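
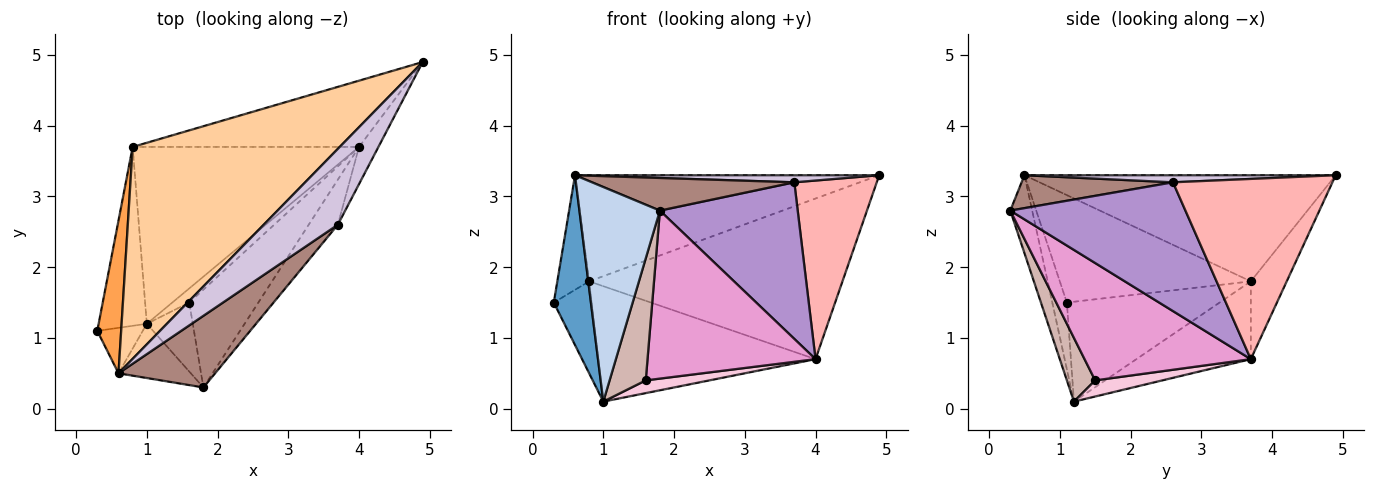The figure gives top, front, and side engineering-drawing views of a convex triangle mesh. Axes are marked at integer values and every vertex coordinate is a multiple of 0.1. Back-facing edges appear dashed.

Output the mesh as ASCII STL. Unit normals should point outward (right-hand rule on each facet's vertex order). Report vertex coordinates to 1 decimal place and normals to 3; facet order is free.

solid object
 facet normal -0.355 -0.903 -0.242
  outer loop
   vertex 0.6 0.5 3.3
   vertex 0.3 1.1 1.5
   vertex 1.0 1.2 0.1
  endloop
 endfacet
 facet normal -0.255 -0.937 -0.237
  outer loop
   vertex 0.6 0.5 3.3
   vertex 1.0 1.2 0.1
   vertex 1.8 0.3 2.8
  endloop
 endfacet
 facet normal -0.964 0.161 0.214
  outer loop
   vertex 0.8 3.7 1.8
   vertex 0.3 1.1 1.5
   vertex 0.6 0.5 3.3
  endloop
 endfacet
 facet normal -0.417 0.407 0.813
  outer loop
   vertex 0.8 3.7 1.8
   vertex 0.6 0.5 3.3
   vertex 4.9 4.9 3.3
  endloop
 endfacet
 facet normal -0.130 0.917 -0.378
  outer loop
   vertex 0.8 3.7 1.8
   vertex 4.9 4.9 3.3
   vertex 4.0 3.7 0.7
  endloop
 endfacet
 facet normal -0.879 0.218 -0.424
  outer loop
   vertex 0.8 3.7 1.8
   vertex 1.0 1.2 0.1
   vertex 0.3 1.1 1.5
  endloop
 endfacet
 facet normal -0.277 0.525 -0.805
  outer loop
   vertex 0.8 3.7 1.8
   vertex 4.0 3.7 0.7
   vertex 1.0 1.2 0.1
  endloop
 endfacet
 facet normal 0.884 -0.457 -0.095
  outer loop
   vertex 3.7 2.6 3.2
   vertex 4.0 3.7 0.7
   vertex 4.9 4.9 3.3
  endloop
 endfacet
 facet normal 0.774 -0.609 -0.175
  outer loop
   vertex 3.7 2.6 3.2
   vertex 1.8 0.3 2.8
   vertex 4.0 3.7 0.7
  endloop
 endfacet
 facet normal 0.095 -0.092 0.991
  outer loop
   vertex 3.7 2.6 3.2
   vertex 4.9 4.9 3.3
   vertex 0.6 0.5 3.3
  endloop
 endfacet
 facet normal 0.296 -0.396 0.869
  outer loop
   vertex 3.7 2.6 3.2
   vertex 0.6 0.5 3.3
   vertex 1.8 0.3 2.8
  endloop
 endfacet
 facet normal 0.563 -0.719 -0.407
  outer loop
   vertex 1.6 1.5 0.4
   vertex 1.8 0.3 2.8
   vertex 1.0 1.2 0.1
  endloop
 endfacet
 facet normal 0.650 -0.657 -0.383
  outer loop
   vertex 1.6 1.5 0.4
   vertex 4.0 3.7 0.7
   vertex 1.8 0.3 2.8
  endloop
 endfacet
 facet normal 0.577 -0.546 -0.607
  outer loop
   vertex 1.6 1.5 0.4
   vertex 1.0 1.2 0.1
   vertex 4.0 3.7 0.7
  endloop
 endfacet
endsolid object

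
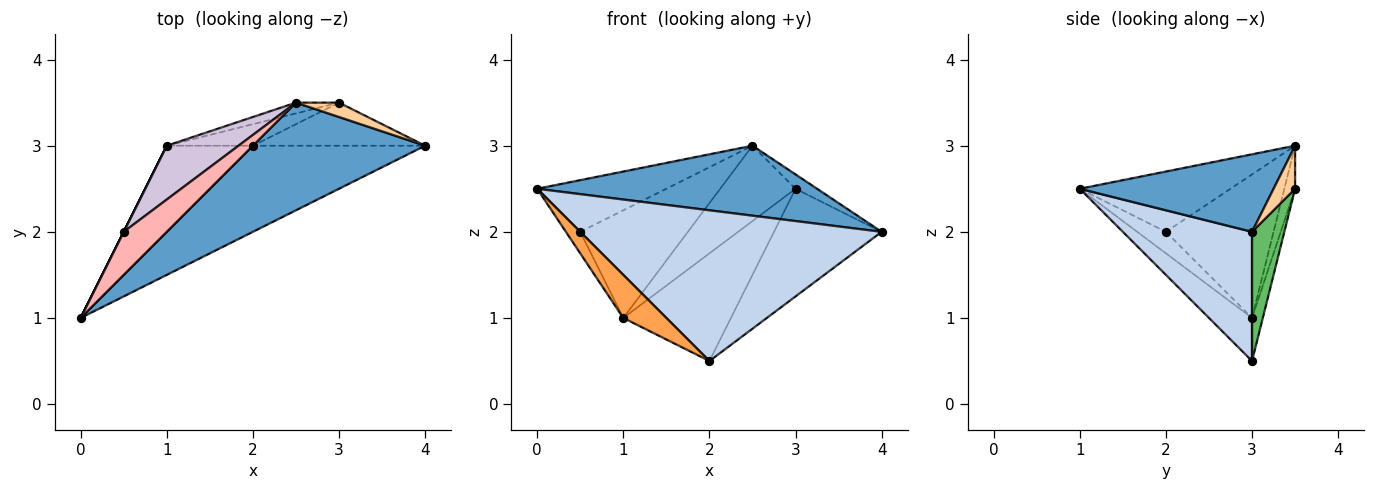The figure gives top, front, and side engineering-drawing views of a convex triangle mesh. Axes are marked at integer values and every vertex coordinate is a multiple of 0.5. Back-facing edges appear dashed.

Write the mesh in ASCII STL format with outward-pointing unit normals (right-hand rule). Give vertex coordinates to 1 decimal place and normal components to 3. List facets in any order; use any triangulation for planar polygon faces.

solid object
 facet normal 0.353 -0.510 0.784
  outer loop
   vertex 2.5 3.5 3.0
   vertex 0.0 1.0 2.5
   vertex 4.0 3.0 2.0
  endloop
 endfacet
 facet normal 0.349 -0.814 -0.465
  outer loop
   vertex 2.0 3.0 0.5
   vertex 4.0 3.0 2.0
   vertex 0.0 1.0 2.5
  endloop
 endfacet
 facet normal -0.408 -0.408 -0.816
  outer loop
   vertex 1.0 3.0 1.0
   vertex 2.0 3.0 0.5
   vertex 0.0 1.0 2.5
  endloop
 endfacet
 facet normal 0.577 0.577 0.577
  outer loop
   vertex 3.0 3.5 2.5
   vertex 2.5 3.5 3.0
   vertex 4.0 3.0 2.0
  endloop
 endfacet
 facet normal 0.268 0.894 -0.358
  outer loop
   vertex 3.0 3.5 2.5
   vertex 4.0 3.0 2.0
   vertex 2.0 3.0 0.5
  endloop
 endfacet
 facet normal -0.140 0.980 -0.140
  outer loop
   vertex 3.0 3.5 2.5
   vertex 1.0 3.0 1.0
   vertex 2.5 3.5 3.0
  endloop
 endfacet
 facet normal -0.098 0.976 -0.195
  outer loop
   vertex 3.0 3.5 2.5
   vertex 2.0 3.0 0.5
   vertex 1.0 3.0 1.0
  endloop
 endfacet
 facet normal -0.667 0.572 0.477
  outer loop
   vertex 0.5 2.0 2.0
   vertex 0.0 1.0 2.5
   vertex 2.5 3.5 3.0
  endloop
 endfacet
 facet normal -0.894 0.447 0.000
  outer loop
   vertex 0.5 2.0 2.0
   vertex 1.0 3.0 1.0
   vertex 0.0 1.0 2.5
  endloop
 endfacet
 facet normal -0.667 0.667 0.333
  outer loop
   vertex 0.5 2.0 2.0
   vertex 2.5 3.5 3.0
   vertex 1.0 3.0 1.0
  endloop
 endfacet
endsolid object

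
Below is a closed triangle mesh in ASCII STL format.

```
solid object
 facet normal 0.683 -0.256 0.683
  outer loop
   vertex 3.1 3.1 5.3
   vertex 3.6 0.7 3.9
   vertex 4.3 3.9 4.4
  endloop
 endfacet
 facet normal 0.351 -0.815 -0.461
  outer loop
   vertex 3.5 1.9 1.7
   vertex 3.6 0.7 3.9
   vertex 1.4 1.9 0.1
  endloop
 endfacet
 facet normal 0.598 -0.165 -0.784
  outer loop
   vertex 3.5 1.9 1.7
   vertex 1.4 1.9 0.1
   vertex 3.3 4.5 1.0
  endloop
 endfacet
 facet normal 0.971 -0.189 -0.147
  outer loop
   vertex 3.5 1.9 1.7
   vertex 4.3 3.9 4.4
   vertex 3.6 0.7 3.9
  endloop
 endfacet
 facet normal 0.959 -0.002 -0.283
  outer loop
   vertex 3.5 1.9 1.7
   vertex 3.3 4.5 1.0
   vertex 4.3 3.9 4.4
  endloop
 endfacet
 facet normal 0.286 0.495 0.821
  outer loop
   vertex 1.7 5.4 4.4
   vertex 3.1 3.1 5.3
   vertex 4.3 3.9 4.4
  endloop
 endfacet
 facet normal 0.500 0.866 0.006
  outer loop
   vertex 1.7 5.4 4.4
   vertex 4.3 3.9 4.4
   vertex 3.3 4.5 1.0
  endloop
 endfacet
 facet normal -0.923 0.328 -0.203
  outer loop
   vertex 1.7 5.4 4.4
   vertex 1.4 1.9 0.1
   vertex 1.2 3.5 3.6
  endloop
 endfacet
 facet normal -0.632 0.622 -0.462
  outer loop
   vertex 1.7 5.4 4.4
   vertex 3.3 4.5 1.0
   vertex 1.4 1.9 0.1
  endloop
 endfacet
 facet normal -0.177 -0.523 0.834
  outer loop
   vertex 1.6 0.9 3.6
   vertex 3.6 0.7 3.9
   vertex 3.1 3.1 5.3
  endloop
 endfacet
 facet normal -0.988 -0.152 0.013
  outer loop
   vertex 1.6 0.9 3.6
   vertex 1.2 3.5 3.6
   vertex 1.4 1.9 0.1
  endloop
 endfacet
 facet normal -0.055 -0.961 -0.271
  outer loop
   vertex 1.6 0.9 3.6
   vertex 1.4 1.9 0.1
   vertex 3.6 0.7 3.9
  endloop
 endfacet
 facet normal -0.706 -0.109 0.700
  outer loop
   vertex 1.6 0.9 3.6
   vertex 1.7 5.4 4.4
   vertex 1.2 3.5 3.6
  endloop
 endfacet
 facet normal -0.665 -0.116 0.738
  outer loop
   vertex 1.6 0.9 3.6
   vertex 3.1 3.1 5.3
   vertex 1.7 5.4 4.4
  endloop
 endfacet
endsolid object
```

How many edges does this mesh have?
21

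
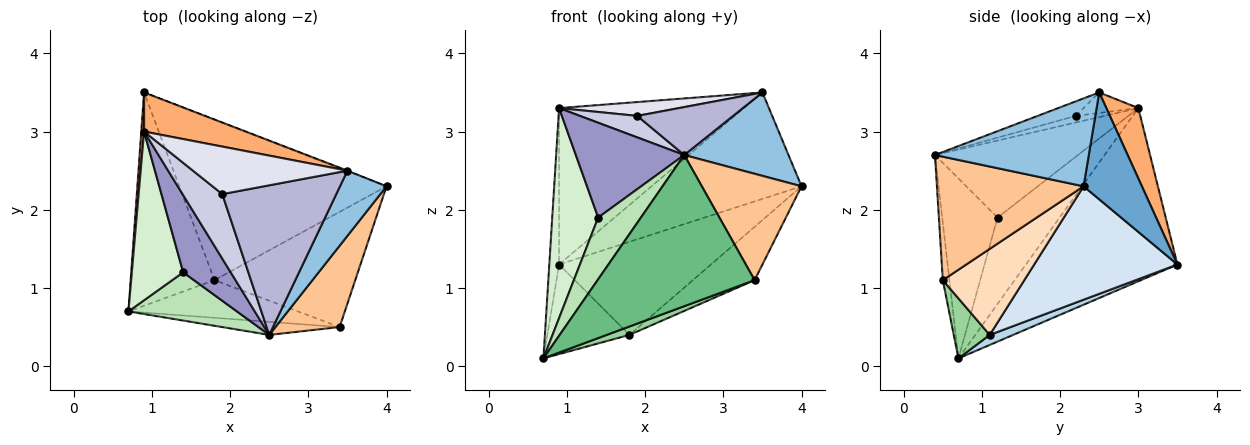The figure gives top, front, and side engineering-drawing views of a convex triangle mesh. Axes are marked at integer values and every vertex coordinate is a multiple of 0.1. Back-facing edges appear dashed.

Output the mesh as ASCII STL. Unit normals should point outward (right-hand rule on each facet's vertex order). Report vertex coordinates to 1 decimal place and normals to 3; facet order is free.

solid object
 facet normal 0.362 0.932 -0.004
  outer loop
   vertex 3.5 2.5 3.5
   vertex 4.0 2.3 2.3
   vertex 0.9 3.5 1.3
  endloop
 endfacet
 facet normal 0.758 -0.514 0.402
  outer loop
   vertex 3.5 2.5 3.5
   vertex 2.5 0.4 2.7
   vertex 4.0 2.3 2.3
  endloop
 endfacet
 facet normal 0.110 0.385 -0.916
  outer loop
   vertex 1.8 1.1 0.4
   vertex 0.7 0.7 0.1
   vertex 0.9 3.5 1.3
  endloop
 endfacet
 facet normal 0.428 0.454 -0.782
  outer loop
   vertex 1.8 1.1 0.4
   vertex 0.9 3.5 1.3
   vertex 4.0 2.3 2.3
  endloop
 endfacet
 facet normal -0.998 0.064 0.016
  outer loop
   vertex 0.9 3.0 3.3
   vertex 0.9 3.5 1.3
   vertex 0.7 0.7 0.1
  endloop
 endfacet
 facet normal 0.166 0.957 0.239
  outer loop
   vertex 0.9 3.0 3.3
   vertex 3.5 2.5 3.5
   vertex 0.9 3.5 1.3
  endloop
 endfacet
 facet normal 0.760 -0.517 0.395
  outer loop
   vertex 3.4 0.5 1.1
   vertex 4.0 2.3 2.3
   vertex 2.5 0.4 2.7
  endloop
 endfacet
 facet normal 0.485 0.367 -0.794
  outer loop
   vertex 3.4 0.5 1.1
   vertex 1.8 1.1 0.4
   vertex 4.0 2.3 2.3
  endloop
 endfacet
 facet normal -0.042 -0.995 -0.086
  outer loop
   vertex 3.4 0.5 1.1
   vertex 2.5 0.4 2.7
   vertex 0.7 0.7 0.1
  endloop
 endfacet
 facet normal 0.326 -0.206 -0.923
  outer loop
   vertex 3.4 0.5 1.1
   vertex 0.7 0.7 0.1
   vertex 1.8 1.1 0.4
  endloop
 endfacet
 facet normal -0.714 -0.551 0.431
  outer loop
   vertex 1.4 1.2 1.9
   vertex 0.7 0.7 0.1
   vertex 2.5 0.4 2.7
  endloop
 endfacet
 facet normal -0.725 -0.537 0.431
  outer loop
   vertex 1.4 1.2 1.9
   vertex 0.9 3.0 3.3
   vertex 0.7 0.7 0.1
  endloop
 endfacet
 facet normal -0.715 -0.542 0.441
  outer loop
   vertex 1.4 1.2 1.9
   vertex 2.5 0.4 2.7
   vertex 0.9 3.0 3.3
  endloop
 endfacet
 facet normal -0.120 -0.303 0.945
  outer loop
   vertex 1.9 2.2 3.2
   vertex 2.5 0.4 2.7
   vertex 3.5 2.5 3.5
  endloop
 endfacet
 facet normal -0.156 -0.312 0.937
  outer loop
   vertex 1.9 2.2 3.2
   vertex 0.9 3.0 3.3
   vertex 2.5 0.4 2.7
  endloop
 endfacet
 facet normal -0.127 -0.277 0.952
  outer loop
   vertex 1.9 2.2 3.2
   vertex 3.5 2.5 3.5
   vertex 0.9 3.0 3.3
  endloop
 endfacet
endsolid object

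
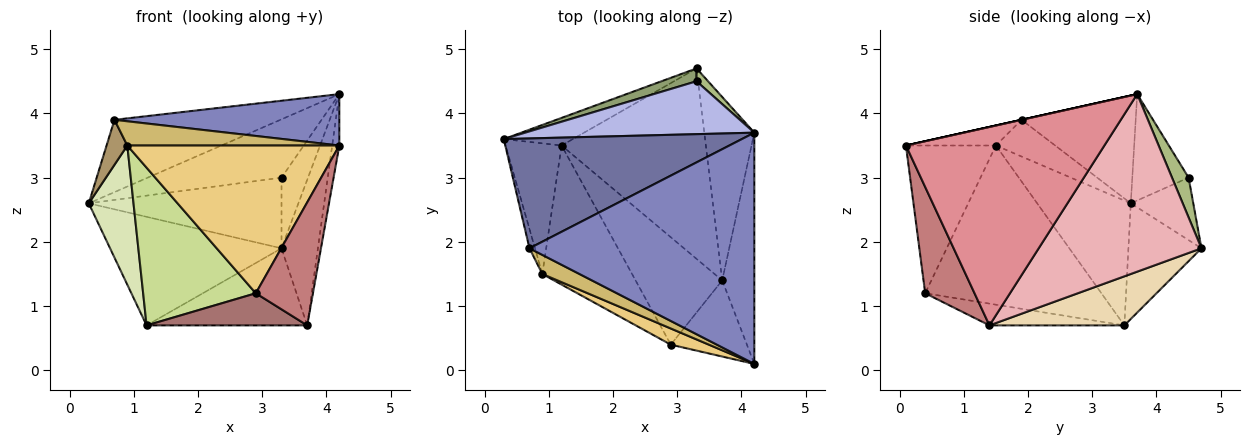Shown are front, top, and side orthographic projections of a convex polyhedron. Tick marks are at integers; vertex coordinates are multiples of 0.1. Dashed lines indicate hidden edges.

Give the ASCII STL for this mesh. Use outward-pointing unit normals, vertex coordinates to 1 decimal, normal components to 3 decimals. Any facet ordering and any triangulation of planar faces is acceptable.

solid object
 facet normal -0.354 0.514 0.781
  outer loop
   vertex 0.7 1.9 3.9
   vertex 4.2 3.7 4.3
   vertex 0.3 3.6 2.6
  endloop
 endfacet
 facet normal 0.000 -0.217 0.976
  outer loop
   vertex 0.7 1.9 3.9
   vertex 4.2 0.1 3.5
   vertex 4.2 3.7 4.3
  endloop
 endfacet
 facet normal -0.382 0.896 -0.228
  outer loop
   vertex 3.3 4.7 1.9
   vertex 1.2 3.5 0.7
   vertex 0.3 3.6 2.6
  endloop
 endfacet
 facet normal -0.298 0.707 0.641
  outer loop
   vertex 3.3 4.5 3.0
   vertex 0.3 3.6 2.6
   vertex 4.2 3.7 4.3
  endloop
 endfacet
 facet normal -0.304 0.937 0.170
  outer loop
   vertex 3.3 4.5 3.0
   vertex 3.3 4.7 1.9
   vertex 0.3 3.6 2.6
  endloop
 endfacet
 facet normal 0.525 0.838 0.152
  outer loop
   vertex 3.3 4.5 3.0
   vertex 4.2 3.7 4.3
   vertex 3.3 4.7 1.9
  endloop
 endfacet
 facet normal -0.761 -0.487 -0.429
  outer loop
   vertex 0.9 1.5 3.5
   vertex 1.2 3.5 0.7
   vertex 2.9 0.4 1.2
  endloop
 endfacet
 facet normal -0.836 -0.400 -0.375
  outer loop
   vertex 0.9 1.5 3.5
   vertex 0.3 3.6 2.6
   vertex 1.2 3.5 0.7
  endloop
 endfacet
 facet normal -0.935 -0.327 -0.140
  outer loop
   vertex 0.9 1.5 3.5
   vertex 0.7 1.9 3.9
   vertex 0.3 3.6 2.6
  endloop
 endfacet
 facet normal -0.316 -0.745 0.587
  outer loop
   vertex 0.9 1.5 3.5
   vertex 4.2 0.1 3.5
   vertex 0.7 1.9 3.9
  endloop
 endfacet
 facet normal -0.389 -0.916 0.100
  outer loop
   vertex 0.9 1.5 3.5
   vertex 2.9 0.4 1.2
   vertex 4.2 0.1 3.5
  endloop
 endfacet
 facet normal 0.301 0.358 -0.884
  outer loop
   vertex 3.7 1.4 0.7
   vertex 1.2 3.5 0.7
   vertex 3.3 4.7 1.9
  endloop
 endfacet
 facet normal -0.234 -0.279 -0.931
  outer loop
   vertex 3.7 1.4 0.7
   vertex 2.9 0.4 1.2
   vertex 1.2 3.5 0.7
  endloop
 endfacet
 facet normal 0.592 -0.686 -0.424
  outer loop
   vertex 3.7 1.4 0.7
   vertex 4.2 0.1 3.5
   vertex 2.9 0.4 1.2
  endloop
 endfacet
 facet normal 0.987 0.035 -0.160
  outer loop
   vertex 3.7 1.4 0.7
   vertex 4.2 3.7 4.3
   vertex 4.2 0.1 3.5
  endloop
 endfacet
 facet normal 0.941 0.210 -0.265
  outer loop
   vertex 3.7 1.4 0.7
   vertex 3.3 4.7 1.9
   vertex 4.2 3.7 4.3
  endloop
 endfacet
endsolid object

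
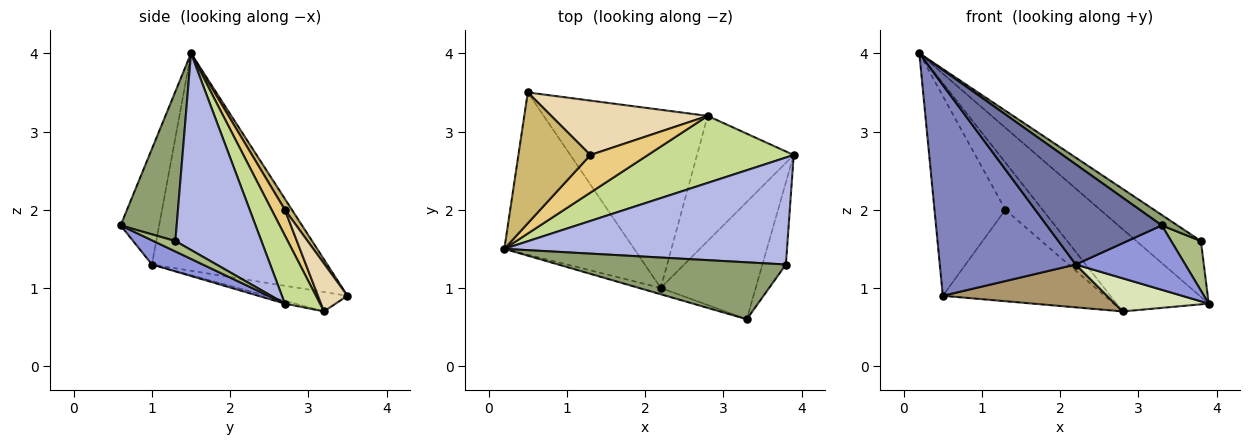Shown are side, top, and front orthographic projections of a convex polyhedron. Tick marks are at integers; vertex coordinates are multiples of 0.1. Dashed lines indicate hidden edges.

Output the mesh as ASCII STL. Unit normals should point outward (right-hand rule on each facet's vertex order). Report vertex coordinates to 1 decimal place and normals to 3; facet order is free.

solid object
 facet normal -0.317 -0.947 -0.060
  outer loop
   vertex 2.2 1.0 1.3
   vertex 3.3 0.6 1.8
   vertex 0.2 1.5 4.0
  endloop
 endfacet
 facet normal -0.715 -0.554 -0.427
  outer loop
   vertex 2.2 1.0 1.3
   vertex 0.2 1.5 4.0
   vertex 0.5 3.5 0.9
  endloop
 endfacet
 facet normal 0.218 -0.470 -0.855
  outer loop
   vertex 2.2 1.0 1.3
   vertex 3.9 2.7 0.8
   vertex 3.3 0.6 1.8
  endloop
 endfacet
 facet normal 0.525 0.394 0.755
  outer loop
   vertex 3.8 1.3 1.6
   vertex 3.9 2.7 0.8
   vertex 0.2 1.5 4.0
  endloop
 endfacet
 facet normal 0.542 -0.151 0.826
  outer loop
   vertex 3.8 1.3 1.6
   vertex 0.2 1.5 4.0
   vertex 3.3 0.6 1.8
  endloop
 endfacet
 facet normal 0.356 -0.483 -0.800
  outer loop
   vertex 3.8 1.3 1.6
   vertex 3.3 0.6 1.8
   vertex 3.9 2.7 0.8
  endloop
 endfacet
 facet normal 0.283 0.744 0.606
  outer loop
   vertex 2.8 3.2 0.7
   vertex 0.2 1.5 4.0
   vertex 3.9 2.7 0.8
  endloop
 endfacet
 facet normal -0.028 -0.256 -0.966
  outer loop
   vertex 2.8 3.2 0.7
   vertex 3.9 2.7 0.8
   vertex 2.2 1.0 1.3
  endloop
 endfacet
 facet normal -0.114 -0.232 -0.966
  outer loop
   vertex 2.8 3.2 0.7
   vertex 2.2 1.0 1.3
   vertex 0.5 3.5 0.9
  endloop
 endfacet
 facet normal 0.083 0.834 0.546
  outer loop
   vertex 1.3 2.7 2.0
   vertex 0.5 3.5 0.9
   vertex 0.2 1.5 4.0
  endloop
 endfacet
 facet normal 0.269 0.754 0.600
  outer loop
   vertex 1.3 2.7 2.0
   vertex 0.2 1.5 4.0
   vertex 2.8 3.2 0.7
  endloop
 endfacet
 facet normal 0.155 0.849 0.505
  outer loop
   vertex 1.3 2.7 2.0
   vertex 2.8 3.2 0.7
   vertex 0.5 3.5 0.9
  endloop
 endfacet
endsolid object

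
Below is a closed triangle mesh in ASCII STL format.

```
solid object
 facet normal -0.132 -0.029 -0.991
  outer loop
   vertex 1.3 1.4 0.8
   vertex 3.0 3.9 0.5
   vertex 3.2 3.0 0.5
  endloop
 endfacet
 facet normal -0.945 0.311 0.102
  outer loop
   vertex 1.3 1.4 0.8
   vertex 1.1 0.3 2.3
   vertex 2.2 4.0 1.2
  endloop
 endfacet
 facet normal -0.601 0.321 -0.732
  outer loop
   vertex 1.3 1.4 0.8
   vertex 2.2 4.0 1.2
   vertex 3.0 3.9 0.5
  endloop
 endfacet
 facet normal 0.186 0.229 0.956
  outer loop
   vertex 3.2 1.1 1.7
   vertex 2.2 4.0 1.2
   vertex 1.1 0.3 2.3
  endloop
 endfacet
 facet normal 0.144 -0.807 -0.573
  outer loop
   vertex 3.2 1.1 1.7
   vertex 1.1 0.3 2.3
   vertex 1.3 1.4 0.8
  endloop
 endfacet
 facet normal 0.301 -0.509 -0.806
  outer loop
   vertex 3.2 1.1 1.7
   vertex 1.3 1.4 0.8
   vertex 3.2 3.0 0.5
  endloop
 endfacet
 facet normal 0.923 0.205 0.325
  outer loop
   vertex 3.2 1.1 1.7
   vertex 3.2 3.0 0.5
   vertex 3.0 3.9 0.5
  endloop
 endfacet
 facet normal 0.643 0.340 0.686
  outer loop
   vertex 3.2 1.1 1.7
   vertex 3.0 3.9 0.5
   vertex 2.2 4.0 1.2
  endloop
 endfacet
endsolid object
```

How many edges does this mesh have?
12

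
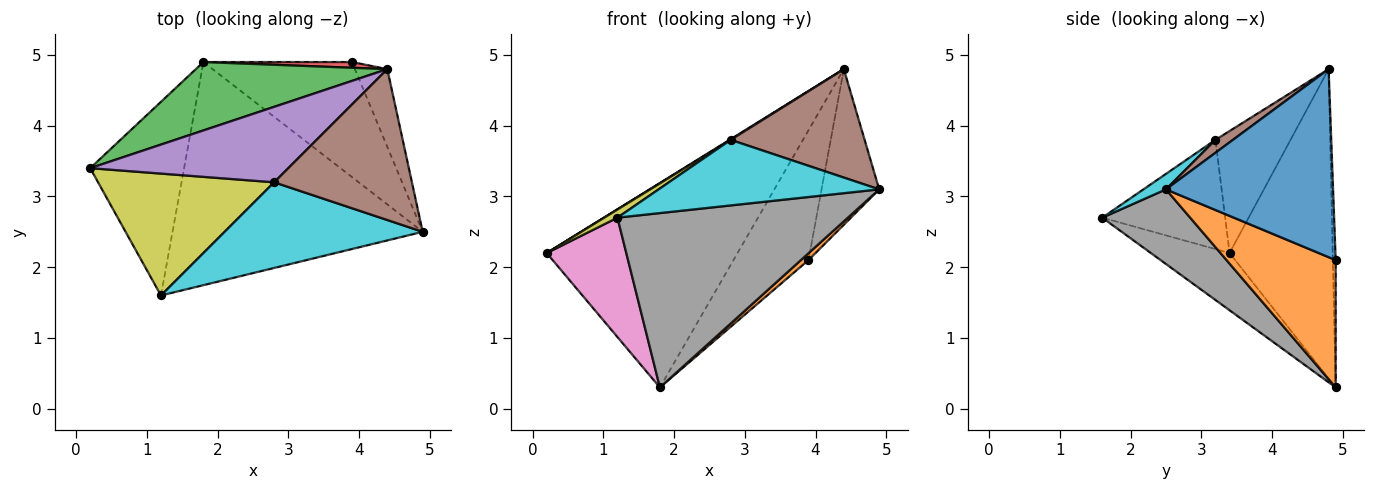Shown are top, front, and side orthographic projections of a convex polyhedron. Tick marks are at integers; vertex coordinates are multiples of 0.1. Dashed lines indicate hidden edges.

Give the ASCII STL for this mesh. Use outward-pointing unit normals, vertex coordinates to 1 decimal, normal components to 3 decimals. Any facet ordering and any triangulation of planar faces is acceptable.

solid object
 facet normal 0.933 0.322 -0.161
  outer loop
   vertex 4.4 4.8 4.8
   vertex 4.9 2.5 3.1
   vertex 3.9 4.9 2.1
  endloop
 endfacet
 facet normal 0.650 -0.045 -0.758
  outer loop
   vertex 1.8 4.9 0.3
   vertex 3.9 4.9 2.1
   vertex 4.9 2.5 3.1
  endloop
 endfacet
 facet normal -0.456 0.844 0.282
  outer loop
   vertex 1.8 4.9 0.3
   vertex 0.2 3.4 2.2
   vertex 4.4 4.8 4.8
  endloop
 endfacet
 facet normal -0.038 0.998 0.044
  outer loop
   vertex 1.8 4.9 0.3
   vertex 4.4 4.8 4.8
   vertex 3.9 4.9 2.1
  endloop
 endfacet
 facet normal -0.525 -0.008 0.851
  outer loop
   vertex 2.8 3.2 3.8
   vertex 4.4 4.8 4.8
   vertex 0.2 3.4 2.2
  endloop
 endfacet
 facet normal 0.076 -0.582 0.810
  outer loop
   vertex 2.8 3.2 3.8
   vertex 4.9 2.5 3.1
   vertex 4.4 4.8 4.8
  endloop
 endfacet
 facet normal -0.461 -0.466 -0.756
  outer loop
   vertex 1.2 1.6 2.7
   vertex 0.2 3.4 2.2
   vertex 1.8 4.9 0.3
  endloop
 endfacet
 facet normal 0.229 -0.599 -0.767
  outer loop
   vertex 1.2 1.6 2.7
   vertex 1.8 4.9 0.3
   vertex 4.9 2.5 3.1
  endloop
 endfacet
 facet normal -0.526 -0.057 0.848
  outer loop
   vertex 1.2 1.6 2.7
   vertex 2.8 3.2 3.8
   vertex 0.2 3.4 2.2
  endloop
 endfacet
 facet normal 0.062 -0.607 0.792
  outer loop
   vertex 1.2 1.6 2.7
   vertex 4.9 2.5 3.1
   vertex 2.8 3.2 3.8
  endloop
 endfacet
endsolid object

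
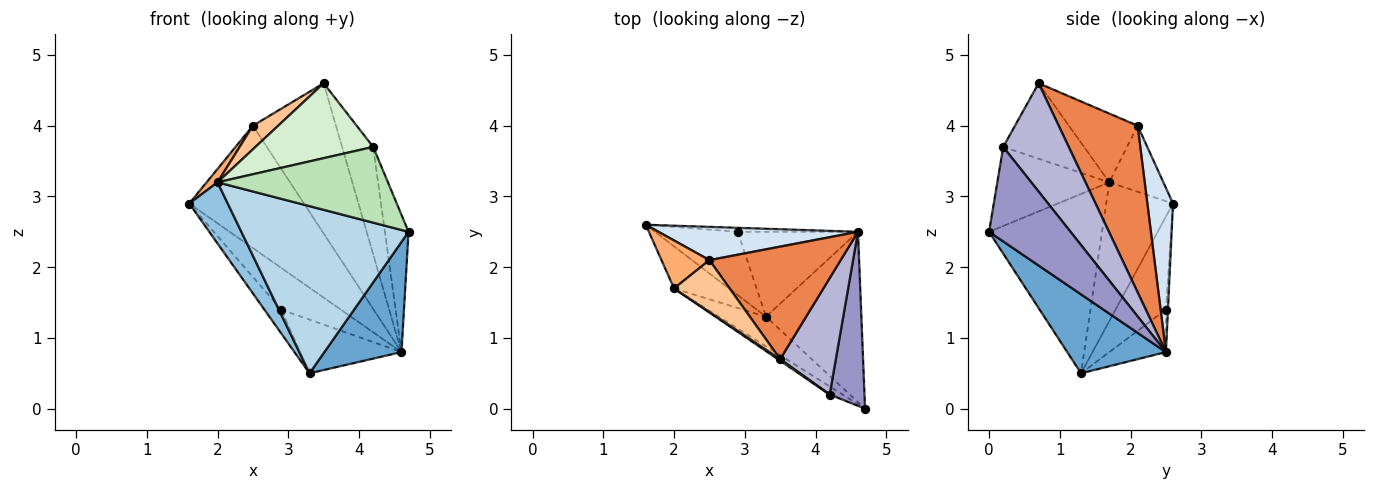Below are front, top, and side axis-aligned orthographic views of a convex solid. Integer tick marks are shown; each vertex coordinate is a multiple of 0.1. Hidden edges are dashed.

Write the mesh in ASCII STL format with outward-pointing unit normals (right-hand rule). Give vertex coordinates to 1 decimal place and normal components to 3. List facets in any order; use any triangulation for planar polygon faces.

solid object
 facet normal 0.571 -0.446 -0.689
  outer loop
   vertex 4.6 2.5 0.8
   vertex 4.7 0.0 2.5
   vertex 3.3 1.3 0.5
  endloop
 endfacet
 facet normal -0.819 -0.472 -0.325
  outer loop
   vertex 2.0 1.7 3.2
   vertex 1.6 2.6 2.9
   vertex 3.3 1.3 0.5
  endloop
 endfacet
 facet normal -0.554 -0.820 -0.145
  outer loop
   vertex 2.0 1.7 3.2
   vertex 3.3 1.3 0.5
   vertex 4.7 0.0 2.5
  endloop
 endfacet
 facet normal 0.211 0.943 0.256
  outer loop
   vertex 2.5 2.1 4.0
   vertex 4.6 2.5 0.8
   vertex 1.6 2.6 2.9
  endloop
 endfacet
 facet normal 0.606 0.637 0.477
  outer loop
   vertex 2.5 2.1 4.0
   vertex 3.5 0.7 4.6
   vertex 4.6 2.5 0.8
  endloop
 endfacet
 facet normal -0.799 -0.162 0.580
  outer loop
   vertex 2.5 2.1 4.0
   vertex 1.6 2.6 2.9
   vertex 2.0 1.7 3.2
  endloop
 endfacet
 facet normal -0.748 -0.275 0.605
  outer loop
   vertex 2.5 2.1 4.0
   vertex 2.0 1.7 3.2
   vertex 3.5 0.7 4.6
  endloop
 endfacet
 facet normal -0.725 0.242 -0.645
  outer loop
   vertex 2.9 2.5 1.4
   vertex 3.3 1.3 0.5
   vertex 1.6 2.6 2.9
  endloop
 endfacet
 facet normal -0.034 0.995 -0.096
  outer loop
   vertex 2.9 2.5 1.4
   vertex 1.6 2.6 2.9
   vertex 4.6 2.5 0.8
  endloop
 endfacet
 facet normal -0.286 0.512 -0.810
  outer loop
   vertex 2.9 2.5 1.4
   vertex 4.6 2.5 0.8
   vertex 3.3 1.3 0.5
  endloop
 endfacet
 facet normal -0.547 -0.832 -0.089
  outer loop
   vertex 4.2 0.2 3.7
   vertex 2.0 1.7 3.2
   vertex 4.7 0.0 2.5
  endloop
 endfacet
 facet normal -0.566 -0.824 0.018
  outer loop
   vertex 4.2 0.2 3.7
   vertex 3.5 0.7 4.6
   vertex 2.0 1.7 3.2
  endloop
 endfacet
 facet normal 0.905 0.263 0.333
  outer loop
   vertex 4.2 0.2 3.7
   vertex 4.7 0.0 2.5
   vertex 4.6 2.5 0.8
  endloop
 endfacet
 facet normal 0.819 0.389 0.421
  outer loop
   vertex 4.2 0.2 3.7
   vertex 4.6 2.5 0.8
   vertex 3.5 0.7 4.6
  endloop
 endfacet
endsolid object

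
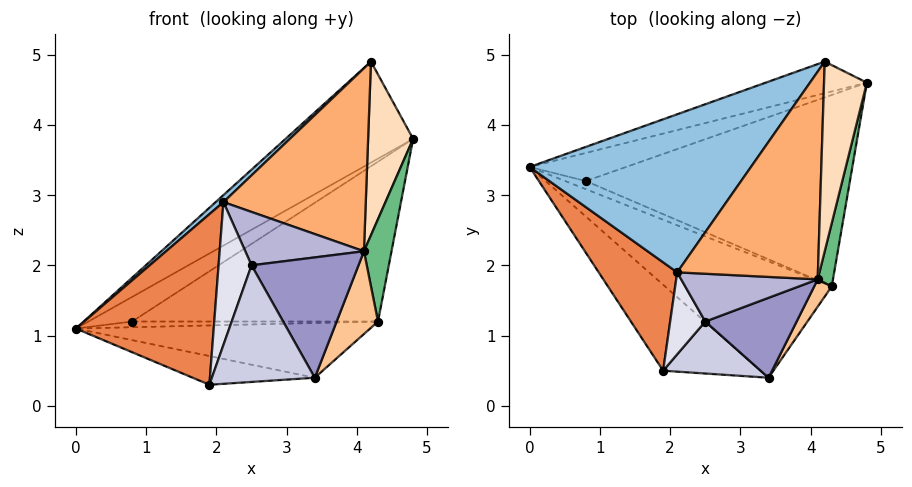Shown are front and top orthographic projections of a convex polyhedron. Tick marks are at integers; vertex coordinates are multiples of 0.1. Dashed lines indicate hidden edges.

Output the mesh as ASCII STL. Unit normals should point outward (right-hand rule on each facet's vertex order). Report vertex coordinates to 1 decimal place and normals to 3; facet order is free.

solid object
 facet normal -0.070 0.952 -0.298
  outer loop
   vertex 4.2 4.9 4.9
   vertex 4.8 4.6 3.8
   vertex 0.0 3.4 1.1
  endloop
 endfacet
 facet normal -0.664 -0.033 0.747
  outer loop
   vertex 2.1 1.9 2.9
   vertex 4.2 4.9 4.9
   vertex 0.0 3.4 1.1
  endloop
 endfacet
 facet normal 0.186 0.418 -0.889
  outer loop
   vertex 4.3 1.7 1.2
   vertex 3.4 0.4 0.4
   vertex 0.0 3.4 1.1
  endloop
 endfacet
 facet normal 0.084 0.316 -0.945
  outer loop
   vertex 1.9 0.5 0.3
   vertex 0.0 3.4 1.1
   vertex 3.4 0.4 0.4
  endloop
 endfacet
 facet normal -0.728 -0.578 0.368
  outer loop
   vertex 1.9 0.5 0.3
   vertex 2.1 1.9 2.9
   vertex 0.0 3.4 1.1
  endloop
 endfacet
 facet normal 0.224 -0.644 0.731
  outer loop
   vertex 4.1 1.8 2.2
   vertex 4.2 4.9 4.9
   vertex 2.1 1.9 2.9
  endloop
 endfacet
 facet normal 0.738 -0.641 0.212
  outer loop
   vertex 4.1 1.8 2.2
   vertex 3.4 0.4 0.4
   vertex 4.3 1.7 1.2
  endloop
 endfacet
 facet normal 0.712 -0.474 0.518
  outer loop
   vertex 4.1 1.8 2.2
   vertex 4.8 4.6 3.8
   vertex 4.2 4.9 4.9
  endloop
 endfacet
 facet normal 0.911 -0.352 0.217
  outer loop
   vertex 4.1 1.8 2.2
   vertex 4.3 1.7 1.2
   vertex 4.8 4.6 3.8
  endloop
 endfacet
 facet normal 0.250 0.638 -0.729
  outer loop
   vertex 0.8 3.2 1.2
   vertex 0.0 3.4 1.1
   vertex 4.8 4.6 3.8
  endloop
 endfacet
 facet normal 0.239 0.557 -0.796
  outer loop
   vertex 0.8 3.2 1.2
   vertex 4.3 1.7 1.2
   vertex 0.0 3.4 1.1
  endloop
 endfacet
 facet normal 0.265 0.618 -0.740
  outer loop
   vertex 0.8 3.2 1.2
   vertex 4.8 4.6 3.8
   vertex 4.3 1.7 1.2
  endloop
 endfacet
 facet normal 0.236 -0.809 0.538
  outer loop
   vertex 2.5 1.2 2.0
   vertex 3.4 0.4 0.4
   vertex 4.1 1.8 2.2
  endloop
 endfacet
 facet normal 0.192 -0.731 0.654
  outer loop
   vertex 2.5 1.2 2.0
   vertex 4.1 1.8 2.2
   vertex 2.1 1.9 2.9
  endloop
 endfacet
 facet normal -0.088 -0.910 0.406
  outer loop
   vertex 2.5 1.2 2.0
   vertex 1.9 0.5 0.3
   vertex 3.4 0.4 0.4
  endloop
 endfacet
 facet normal -0.370 -0.806 0.462
  outer loop
   vertex 2.5 1.2 2.0
   vertex 2.1 1.9 2.9
   vertex 1.9 0.5 0.3
  endloop
 endfacet
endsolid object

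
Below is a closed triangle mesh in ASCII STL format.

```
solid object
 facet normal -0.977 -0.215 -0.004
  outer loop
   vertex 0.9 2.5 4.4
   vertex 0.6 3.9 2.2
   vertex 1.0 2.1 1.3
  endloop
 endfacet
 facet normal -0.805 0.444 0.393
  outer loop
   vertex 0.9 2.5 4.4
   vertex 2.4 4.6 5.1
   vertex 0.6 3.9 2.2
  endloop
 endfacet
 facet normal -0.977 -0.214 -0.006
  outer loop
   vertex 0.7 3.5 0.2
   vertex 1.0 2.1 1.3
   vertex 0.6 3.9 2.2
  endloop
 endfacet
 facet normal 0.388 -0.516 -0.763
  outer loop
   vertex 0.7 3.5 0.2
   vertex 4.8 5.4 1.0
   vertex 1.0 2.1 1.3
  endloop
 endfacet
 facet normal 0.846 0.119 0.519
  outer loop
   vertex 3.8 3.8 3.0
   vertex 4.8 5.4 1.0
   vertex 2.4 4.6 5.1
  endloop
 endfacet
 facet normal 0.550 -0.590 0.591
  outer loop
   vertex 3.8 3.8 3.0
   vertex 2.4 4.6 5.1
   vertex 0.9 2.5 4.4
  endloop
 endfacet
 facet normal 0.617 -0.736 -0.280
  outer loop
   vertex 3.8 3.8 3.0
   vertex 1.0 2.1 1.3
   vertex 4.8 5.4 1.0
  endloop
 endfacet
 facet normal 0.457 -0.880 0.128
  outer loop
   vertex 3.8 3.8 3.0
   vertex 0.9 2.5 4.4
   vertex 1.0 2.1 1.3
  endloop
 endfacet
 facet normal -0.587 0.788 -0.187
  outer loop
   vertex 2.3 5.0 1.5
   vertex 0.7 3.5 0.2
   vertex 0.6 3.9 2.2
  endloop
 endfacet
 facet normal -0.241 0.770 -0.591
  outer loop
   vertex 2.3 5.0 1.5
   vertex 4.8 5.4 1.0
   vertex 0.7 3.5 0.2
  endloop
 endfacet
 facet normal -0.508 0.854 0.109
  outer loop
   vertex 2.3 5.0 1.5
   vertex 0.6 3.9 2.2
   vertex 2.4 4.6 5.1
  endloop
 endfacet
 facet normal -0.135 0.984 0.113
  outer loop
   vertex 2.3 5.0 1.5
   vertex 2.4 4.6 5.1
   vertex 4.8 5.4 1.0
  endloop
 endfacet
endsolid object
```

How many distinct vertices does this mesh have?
8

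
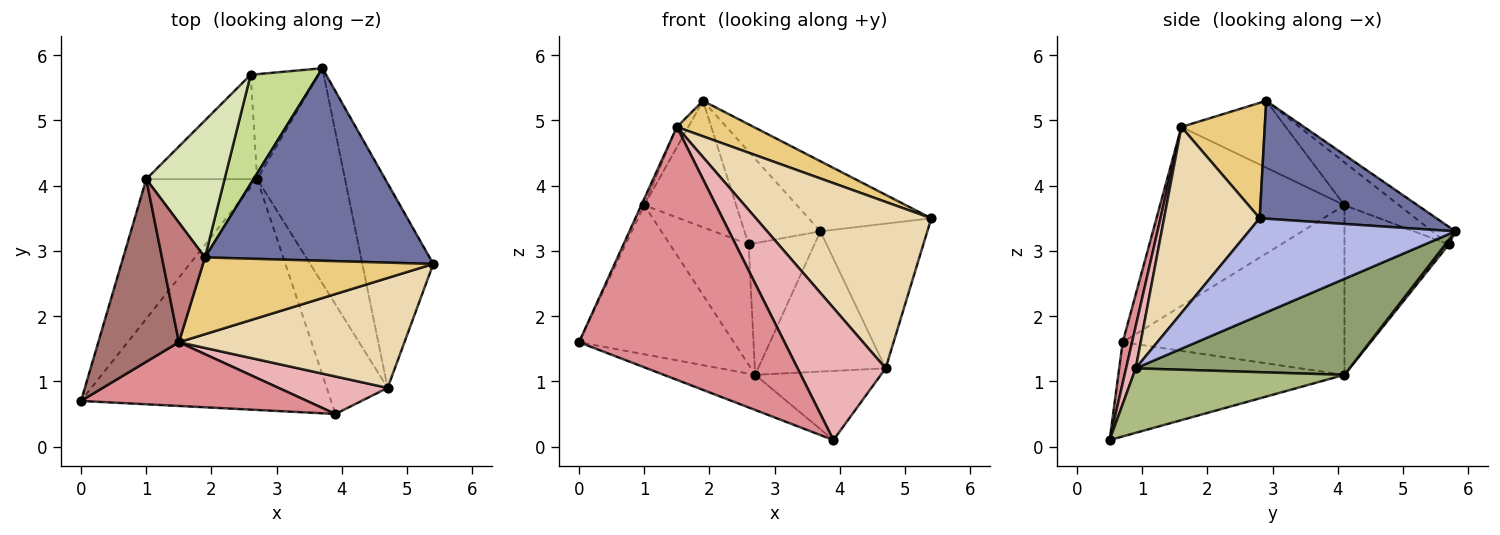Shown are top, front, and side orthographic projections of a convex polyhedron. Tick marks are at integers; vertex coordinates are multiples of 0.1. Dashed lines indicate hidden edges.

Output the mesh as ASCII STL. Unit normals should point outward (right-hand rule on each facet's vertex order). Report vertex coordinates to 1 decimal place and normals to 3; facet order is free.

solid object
 facet normal 0.442 0.307 0.843
  outer loop
   vertex 1.9 2.9 5.3
   vertex 5.4 2.8 3.5
   vertex 3.7 5.8 3.3
  endloop
 endfacet
 facet normal -0.349 0.141 -0.926
  outer loop
   vertex 2.7 4.1 1.1
   vertex 3.9 0.5 0.1
   vertex 0.0 0.7 1.6
  endloop
 endfacet
 facet normal -0.723 0.504 -0.473
  outer loop
   vertex 2.7 4.1 1.1
   vertex 0.0 0.7 1.6
   vertex 1.0 4.1 3.7
  endloop
 endfacet
 facet normal 0.744 0.386 -0.545
  outer loop
   vertex 4.7 0.9 1.2
   vertex 3.7 5.8 3.3
   vertex 5.4 2.8 3.5
  endloop
 endfacet
 facet normal 0.675 0.403 -0.618
  outer loop
   vertex 4.7 0.9 1.2
   vertex 2.7 4.1 1.1
   vertex 3.7 5.8 3.3
  endloop
 endfacet
 facet normal 0.667 0.397 -0.630
  outer loop
   vertex 4.7 0.9 1.2
   vertex 3.9 0.5 0.1
   vertex 2.7 4.1 1.1
  endloop
 endfacet
 facet normal -0.194 0.636 0.747
  outer loop
   vertex 2.6 5.7 3.1
   vertex 1.9 2.9 5.3
   vertex 3.7 5.8 3.3
  endloop
 endfacet
 facet normal -0.373 0.629 0.682
  outer loop
   vertex 2.6 5.7 3.1
   vertex 1.0 4.1 3.7
   vertex 1.9 2.9 5.3
  endloop
 endfacet
 facet normal 0.042 0.781 -0.623
  outer loop
   vertex 2.6 5.7 3.1
   vertex 3.7 5.8 3.3
   vertex 2.7 4.1 1.1
  endloop
 endfacet
 facet normal -0.708 0.534 -0.463
  outer loop
   vertex 2.6 5.7 3.1
   vertex 2.7 4.1 1.1
   vertex 1.0 4.1 3.7
  endloop
 endfacet
 facet normal 0.414 -0.382 0.826
  outer loop
   vertex 1.5 1.6 4.9
   vertex 5.4 2.8 3.5
   vertex 1.9 2.9 5.3
  endloop
 endfacet
 facet normal 0.414 -0.760 0.502
  outer loop
   vertex 1.5 1.6 4.9
   vertex 4.7 0.9 1.2
   vertex 5.4 2.8 3.5
  endloop
 endfacet
 facet normal -0.912 0.015 0.410
  outer loop
   vertex 1.5 1.6 4.9
   vertex 1.0 4.1 3.7
   vertex 0.0 0.7 1.6
  endloop
 endfacet
 facet normal -0.837 0.092 0.539
  outer loop
   vertex 1.5 1.6 4.9
   vertex 1.9 2.9 5.3
   vertex 1.0 4.1 3.7
  endloop
 endfacet
 facet normal 0.044 -0.969 0.244
  outer loop
   vertex 1.5 1.6 4.9
   vertex 0.0 0.7 1.6
   vertex 3.9 0.5 0.1
  endloop
 endfacet
 facet normal 0.105 -0.957 0.272
  outer loop
   vertex 1.5 1.6 4.9
   vertex 3.9 0.5 0.1
   vertex 4.7 0.9 1.2
  endloop
 endfacet
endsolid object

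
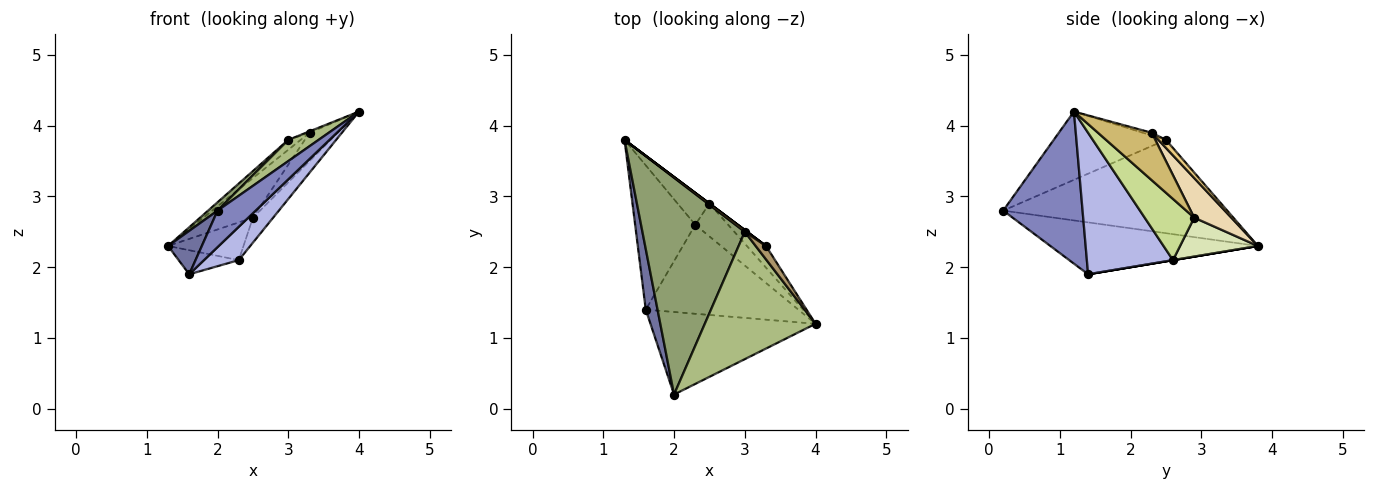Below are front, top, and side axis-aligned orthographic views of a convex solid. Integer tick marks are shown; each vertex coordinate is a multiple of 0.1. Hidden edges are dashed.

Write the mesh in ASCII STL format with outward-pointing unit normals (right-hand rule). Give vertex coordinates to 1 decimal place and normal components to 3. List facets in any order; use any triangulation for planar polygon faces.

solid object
 facet normal -0.963 -0.157 0.219
  outer loop
   vertex 1.6 1.4 1.9
   vertex 2.0 0.2 2.8
   vertex 1.3 3.8 2.3
  endloop
 endfacet
 facet normal 0.644 -0.310 -0.699
  outer loop
   vertex 1.6 1.4 1.9
   vertex 4.0 1.2 4.2
   vertex 2.0 0.2 2.8
  endloop
 endfacet
 facet normal 0.000 0.164 -0.986
  outer loop
   vertex 2.3 2.6 2.1
   vertex 1.6 1.4 1.9
   vertex 1.3 3.8 2.3
  endloop
 endfacet
 facet normal 0.656 -0.265 -0.707
  outer loop
   vertex 2.3 2.6 2.1
   vertex 4.0 1.2 4.2
   vertex 1.6 1.4 1.9
  endloop
 endfacet
 facet normal -0.673 -0.028 0.739
  outer loop
   vertex 3.0 2.5 3.8
   vertex 1.3 3.8 2.3
   vertex 2.0 0.2 2.8
  endloop
 endfacet
 facet normal -0.520 -0.140 0.843
  outer loop
   vertex 3.0 2.5 3.8
   vertex 2.0 0.2 2.8
   vertex 4.0 1.2 4.2
  endloop
 endfacet
 facet normal 0.829 0.338 -0.445
  outer loop
   vertex 2.5 2.9 2.7
   vertex 4.0 1.2 4.2
   vertex 2.3 2.6 2.1
  endloop
 endfacet
 facet normal 0.619 0.600 -0.506
  outer loop
   vertex 2.5 2.9 2.7
   vertex 2.3 2.6 2.1
   vertex 1.3 3.8 2.3
  endloop
 endfacet
 facet normal -0.253 0.101 0.962
  outer loop
   vertex 3.3 2.3 3.9
   vertex 3.0 2.5 3.8
   vertex 4.0 1.2 4.2
  endloop
 endfacet
 facet normal 0.833 0.439 -0.336
  outer loop
   vertex 3.3 2.3 3.9
   vertex 4.0 1.2 4.2
   vertex 2.5 2.9 2.7
  endloop
 endfacet
 facet normal 0.513 0.845 0.151
  outer loop
   vertex 3.3 2.3 3.9
   vertex 1.3 3.8 2.3
   vertex 3.0 2.5 3.8
  endloop
 endfacet
 facet normal 0.600 0.800 0.000
  outer loop
   vertex 3.3 2.3 3.9
   vertex 2.5 2.9 2.7
   vertex 1.3 3.8 2.3
  endloop
 endfacet
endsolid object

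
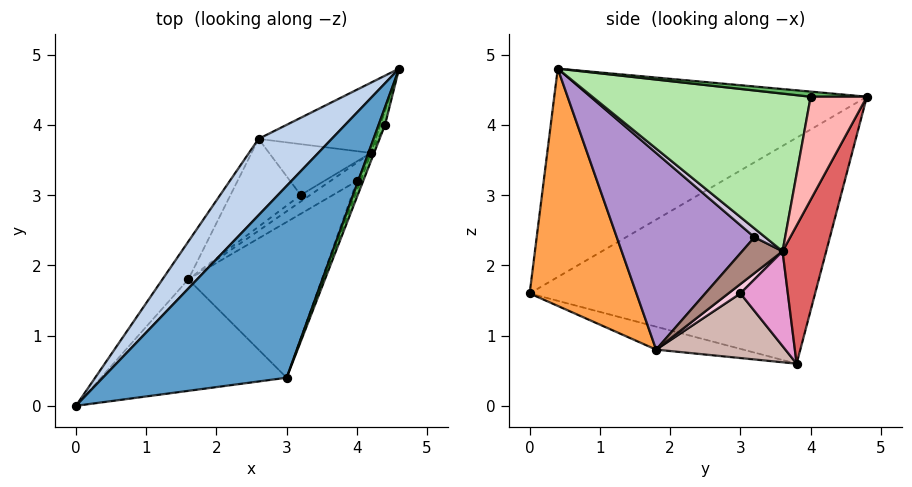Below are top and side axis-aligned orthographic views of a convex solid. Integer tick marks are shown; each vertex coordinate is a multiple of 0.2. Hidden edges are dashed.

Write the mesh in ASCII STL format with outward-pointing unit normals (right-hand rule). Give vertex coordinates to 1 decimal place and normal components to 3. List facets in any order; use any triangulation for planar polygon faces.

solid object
 facet normal -0.712 0.316 0.628
  outer loop
   vertex 3.0 0.4 4.8
   vertex 4.6 4.8 4.4
   vertex 0.0 0.0 1.6
  endloop
 endfacet
 facet normal -0.768 0.591 0.249
  outer loop
   vertex 2.6 3.8 0.6
   vertex 0.0 0.0 1.6
   vertex 4.6 4.8 4.4
  endloop
 endfacet
 facet normal 0.564 -0.698 -0.442
  outer loop
   vertex 1.6 1.8 0.8
   vertex 3.0 0.4 4.8
   vertex 0.0 0.0 1.6
  endloop
 endfacet
 facet normal -0.642 0.249 -0.725
  outer loop
   vertex 1.6 1.8 0.8
   vertex 0.0 0.0 1.6
   vertex 2.6 3.8 0.6
  endloop
 endfacet
 facet normal 0.617 -0.154 0.772
  outer loop
   vertex 4.4 4.0 4.4
   vertex 4.6 4.8 4.4
   vertex 3.0 0.4 4.8
  endloop
 endfacet
 facet normal 0.931 -0.364 -0.018
  outer loop
   vertex 4.2 3.6 2.2
   vertex 4.4 4.0 4.4
   vertex 3.0 0.4 4.8
  endloop
 endfacet
 facet normal 0.558 0.681 -0.473
  outer loop
   vertex 4.2 3.6 2.2
   vertex 2.6 3.8 0.6
   vertex 4.6 4.8 4.4
  endloop
 endfacet
 facet normal 0.969 -0.242 -0.044
  outer loop
   vertex 4.2 3.6 2.2
   vertex 4.6 4.8 4.4
   vertex 4.4 4.0 4.4
  endloop
 endfacet
 facet normal 0.653 -0.613 -0.443
  outer loop
   vertex 4.0 3.2 2.4
   vertex 3.0 0.4 4.8
   vertex 1.6 1.8 0.8
  endloop
 endfacet
 facet normal 0.778 -0.545 -0.311
  outer loop
   vertex 4.0 3.2 2.4
   vertex 4.2 3.6 2.2
   vertex 3.0 0.4 4.8
  endloop
 endfacet
 facet normal 0.659 -0.573 -0.487
  outer loop
   vertex 4.0 3.2 2.4
   vertex 1.6 1.8 0.8
   vertex 4.2 3.6 2.2
  endloop
 endfacet
 facet normal 0.626 -0.381 -0.680
  outer loop
   vertex 3.2 3.0 1.6
   vertex 1.6 1.8 0.8
   vertex 2.6 3.8 0.6
  endloop
 endfacet
 facet normal 0.632 -0.374 -0.679
  outer loop
   vertex 3.2 3.0 1.6
   vertex 2.6 3.8 0.6
   vertex 4.2 3.6 2.2
  endloop
 endfacet
 facet normal 0.640 -0.426 -0.640
  outer loop
   vertex 3.2 3.0 1.6
   vertex 4.2 3.6 2.2
   vertex 1.6 1.8 0.8
  endloop
 endfacet
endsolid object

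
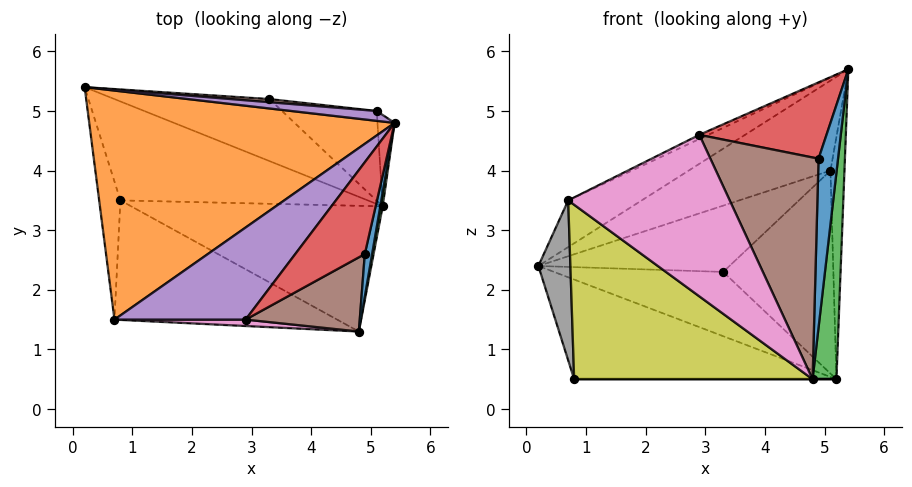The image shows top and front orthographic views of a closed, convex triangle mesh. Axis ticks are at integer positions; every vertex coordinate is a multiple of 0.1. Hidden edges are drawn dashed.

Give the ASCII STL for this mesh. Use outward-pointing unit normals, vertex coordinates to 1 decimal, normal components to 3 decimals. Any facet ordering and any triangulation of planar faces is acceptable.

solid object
 facet normal 0.962 -0.264 0.067
  outer loop
   vertex 4.9 2.6 4.2
   vertex 4.8 1.3 0.5
   vertex 5.4 4.8 5.7
  endloop
 endfacet
 facet normal -0.514 0.171 0.841
  outer loop
   vertex 0.7 1.5 3.5
   vertex 5.4 4.8 5.7
   vertex 0.2 5.4 2.4
  endloop
 endfacet
 facet normal 0.982 -0.187 0.013
  outer loop
   vertex 5.2 3.4 0.5
   vertex 5.4 4.8 5.7
   vertex 4.8 1.3 0.5
  endloop
 endfacet
 facet normal 0.451 -0.570 0.686
  outer loop
   vertex 2.9 1.5 4.6
   vertex 4.9 2.6 4.2
   vertex 5.4 4.8 5.7
  endloop
 endfacet
 facet normal -0.447 0.041 0.894
  outer loop
   vertex 2.9 1.5 4.6
   vertex 5.4 4.8 5.7
   vertex 0.7 1.5 3.5
  endloop
 endfacet
 facet normal 0.505 -0.819 0.274
  outer loop
   vertex 2.9 1.5 4.6
   vertex 4.8 1.3 0.5
   vertex 4.9 2.6 4.2
  endloop
 endfacet
 facet normal -0.020 -0.999 0.040
  outer loop
   vertex 2.9 1.5 4.6
   vertex 0.7 1.5 3.5
   vertex 4.8 1.3 0.5
  endloop
 endfacet
 facet normal -0.976 -0.165 -0.143
  outer loop
   vertex 0.8 3.5 0.5
   vertex 0.7 1.5 3.5
   vertex 0.2 5.4 2.4
  endloop
 endfacet
 facet normal -0.413 -0.751 -0.515
  outer loop
   vertex 0.8 3.5 0.5
   vertex 4.8 1.3 0.5
   vertex 0.7 1.5 3.5
  endloop
 endfacet
 facet normal 0.016 0.710 -0.704
  outer loop
   vertex 0.8 3.5 0.5
   vertex 0.2 5.4 2.4
   vertex 5.2 3.4 0.5
  endloop
 endfacet
 facet normal 0.000 0.000 -1.000
  outer loop
   vertex 0.8 3.5 0.5
   vertex 5.2 3.4 0.5
   vertex 4.8 1.3 0.5
  endloop
 endfacet
 facet normal 0.024 0.719 -0.694
  outer loop
   vertex 3.3 5.2 2.3
   vertex 5.2 3.4 0.5
   vertex 0.2 5.4 2.4
  endloop
 endfacet
 facet normal 0.934 0.333 -0.126
  outer loop
   vertex 5.1 5.0 4.0
   vertex 5.4 4.8 5.7
   vertex 5.2 3.4 0.5
  endloop
 endfacet
 facet normal 0.435 0.823 -0.364
  outer loop
   vertex 5.1 5.0 4.0
   vertex 5.2 3.4 0.5
   vertex 3.3 5.2 2.3
  endloop
 endfacet
 facet normal 0.046 0.993 0.109
  outer loop
   vertex 5.1 5.0 4.0
   vertex 0.2 5.4 2.4
   vertex 5.4 4.8 5.7
  endloop
 endfacet
 facet normal 0.066 0.997 0.048
  outer loop
   vertex 5.1 5.0 4.0
   vertex 3.3 5.2 2.3
   vertex 0.2 5.4 2.4
  endloop
 endfacet
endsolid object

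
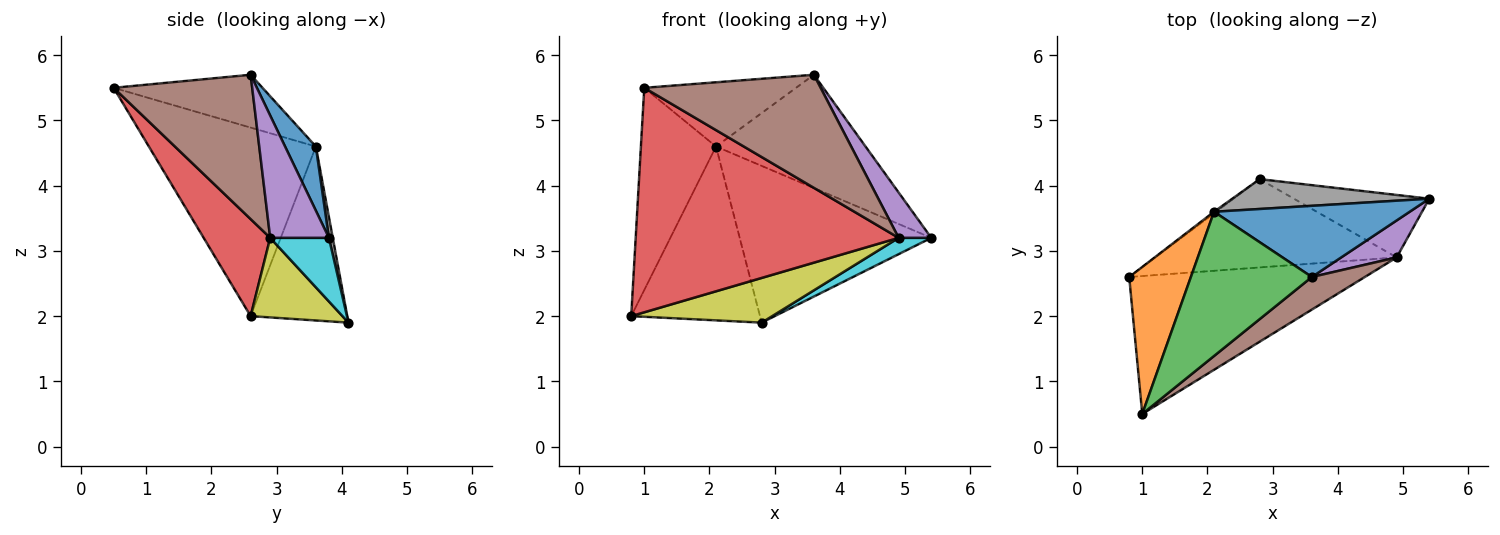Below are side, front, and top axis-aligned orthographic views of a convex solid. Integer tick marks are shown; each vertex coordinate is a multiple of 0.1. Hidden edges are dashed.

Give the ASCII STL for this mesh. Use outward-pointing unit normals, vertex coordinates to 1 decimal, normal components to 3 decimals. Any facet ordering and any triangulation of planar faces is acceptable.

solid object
 facet normal 0.172 0.834 0.524
  outer loop
   vertex 2.1 3.6 4.6
   vertex 3.6 2.6 5.7
   vertex 5.4 3.8 3.2
  endloop
 endfacet
 facet normal -0.874 0.393 0.286
  outer loop
   vertex 2.1 3.6 4.6
   vertex 0.8 2.6 2.0
   vertex 1.0 0.5 5.5
  endloop
 endfacet
 facet normal -0.370 0.378 0.849
  outer loop
   vertex 2.1 3.6 4.6
   vertex 1.0 0.5 5.5
   vertex 3.6 2.6 5.7
  endloop
 endfacet
 facet normal 0.211 -0.833 -0.512
  outer loop
   vertex 4.9 2.9 3.2
   vertex 1.0 0.5 5.5
   vertex 0.8 2.6 2.0
  endloop
 endfacet
 facet normal 0.813 -0.451 0.368
  outer loop
   vertex 4.9 2.9 3.2
   vertex 5.4 3.8 3.2
   vertex 3.6 2.6 5.7
  endloop
 endfacet
 facet normal 0.602 -0.767 0.221
  outer loop
   vertex 4.9 2.9 3.2
   vertex 3.6 2.6 5.7
   vertex 1.0 0.5 5.5
  endloop
 endfacet
 facet normal -0.600 0.800 -0.008
  outer loop
   vertex 2.8 4.1 1.9
   vertex 0.8 2.6 2.0
   vertex 2.1 3.6 4.6
  endloop
 endfacet
 facet normal 0.020 0.982 0.187
  outer loop
   vertex 2.8 4.1 1.9
   vertex 2.1 3.6 4.6
   vertex 5.4 3.8 3.2
  endloop
 endfacet
 facet normal 0.282 -0.433 -0.856
  outer loop
   vertex 2.8 4.1 1.9
   vertex 4.9 2.9 3.2
   vertex 0.8 2.6 2.0
  endloop
 endfacet
 facet normal 0.414 -0.230 -0.881
  outer loop
   vertex 2.8 4.1 1.9
   vertex 5.4 3.8 3.2
   vertex 4.9 2.9 3.2
  endloop
 endfacet
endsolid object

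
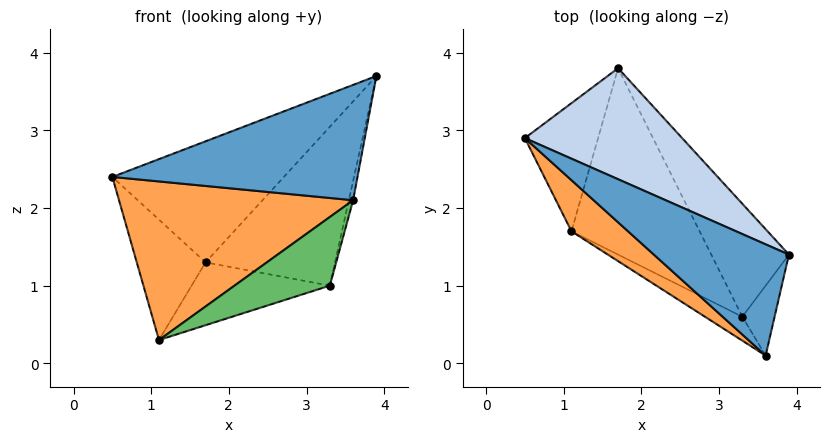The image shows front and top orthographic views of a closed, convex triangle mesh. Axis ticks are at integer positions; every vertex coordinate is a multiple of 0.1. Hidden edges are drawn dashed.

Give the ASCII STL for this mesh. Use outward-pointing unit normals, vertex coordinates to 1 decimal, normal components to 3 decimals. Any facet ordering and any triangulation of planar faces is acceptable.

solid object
 facet normal -0.504 -0.622 0.600
  outer loop
   vertex 3.6 0.1 2.1
   vertex 3.9 1.4 3.7
   vertex 0.5 2.9 2.4
  endloop
 endfacet
 facet normal 0.067 0.735 0.674
  outer loop
   vertex 1.7 3.8 1.3
   vertex 0.5 2.9 2.4
   vertex 3.9 1.4 3.7
  endloop
 endfacet
 facet normal -0.639 -0.732 0.236
  outer loop
   vertex 1.1 1.7 0.3
   vertex 3.6 0.1 2.1
   vertex 0.5 2.9 2.4
  endloop
 endfacet
 facet normal -0.763 0.442 -0.471
  outer loop
   vertex 1.1 1.7 0.3
   vertex 0.5 2.9 2.4
   vertex 1.7 3.8 1.3
  endloop
 endfacet
 facet normal -0.345 -0.886 -0.309
  outer loop
   vertex 3.3 0.6 1.0
   vertex 3.6 0.1 2.1
   vertex 1.1 1.7 0.3
  endloop
 endfacet
 facet normal 0.419 0.290 -0.860
  outer loop
   vertex 3.3 0.6 1.0
   vertex 1.1 1.7 0.3
   vertex 1.7 3.8 1.3
  endloop
 endfacet
 facet normal 0.970 0.065 -0.235
  outer loop
   vertex 3.3 0.6 1.0
   vertex 3.9 1.4 3.7
   vertex 3.6 0.1 2.1
  endloop
 endfacet
 facet normal 0.836 0.448 -0.318
  outer loop
   vertex 3.3 0.6 1.0
   vertex 1.7 3.8 1.3
   vertex 3.9 1.4 3.7
  endloop
 endfacet
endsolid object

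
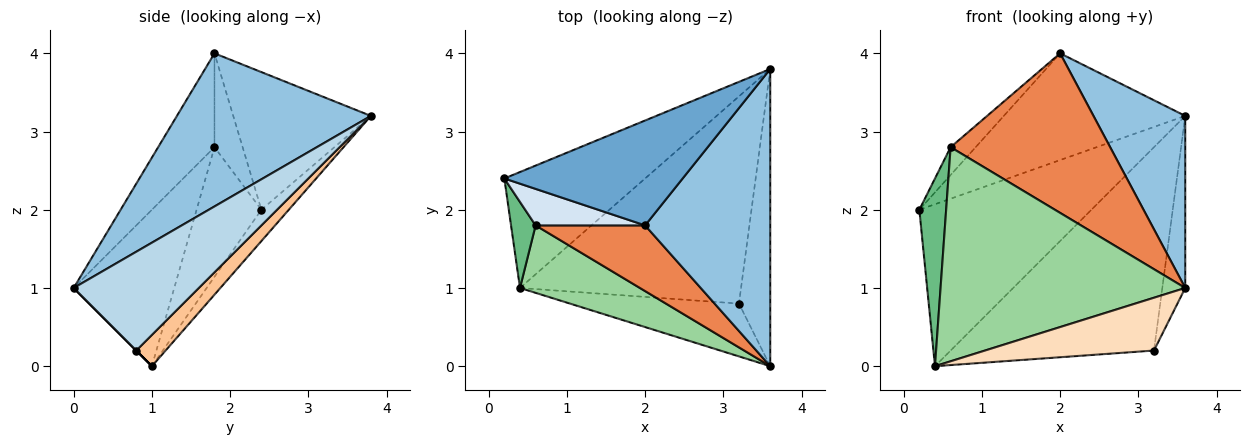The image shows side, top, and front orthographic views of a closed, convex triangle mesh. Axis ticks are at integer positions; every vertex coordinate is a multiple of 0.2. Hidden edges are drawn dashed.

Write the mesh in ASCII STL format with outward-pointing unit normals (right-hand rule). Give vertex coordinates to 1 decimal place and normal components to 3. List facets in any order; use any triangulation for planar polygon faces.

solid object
 facet normal -0.476 0.627 0.616
  outer loop
   vertex 2.0 1.8 4.0
   vertex 3.6 3.8 3.2
   vertex 0.2 2.4 2.0
  endloop
 endfacet
 facet normal 0.727 -0.344 0.594
  outer loop
   vertex 2.0 1.8 4.0
   vertex 3.6 0.0 1.0
   vertex 3.6 3.8 3.2
  endloop
 endfacet
 facet normal 0.939 0.172 -0.297
  outer loop
   vertex 3.2 0.8 0.2
   vertex 3.6 3.8 3.2
   vertex 3.6 0.0 1.0
  endloop
 endfacet
 facet normal -0.563 0.501 0.657
  outer loop
   vertex 0.6 1.8 2.8
   vertex 2.0 1.8 4.0
   vertex 0.2 2.4 2.0
  endloop
 endfacet
 facet normal -0.310 -0.879 0.362
  outer loop
   vertex 0.6 1.8 2.8
   vertex 3.6 0.0 1.0
   vertex 2.0 1.8 4.0
  endloop
 endfacet
 facet normal -0.128 0.806 -0.577
  outer loop
   vertex 0.4 1.0 0.0
   vertex 0.2 2.4 2.0
   vertex 3.6 3.8 3.2
  endloop
 endfacet
 facet normal 0.100 0.697 -0.710
  outer loop
   vertex 0.4 1.0 0.0
   vertex 3.6 3.8 3.2
   vertex 3.2 0.8 0.2
  endloop
 endfacet
 facet normal 0.000 -0.707 -0.707
  outer loop
   vertex 0.4 1.0 0.0
   vertex 3.2 0.8 0.2
   vertex 3.6 0.0 1.0
  endloop
 endfacet
 facet normal -0.910 -0.377 0.173
  outer loop
   vertex 0.4 1.0 0.0
   vertex 0.6 1.8 2.8
   vertex 0.2 2.4 2.0
  endloop
 endfacet
 facet normal -0.365 -0.888 0.280
  outer loop
   vertex 0.4 1.0 0.0
   vertex 3.6 0.0 1.0
   vertex 0.6 1.8 2.8
  endloop
 endfacet
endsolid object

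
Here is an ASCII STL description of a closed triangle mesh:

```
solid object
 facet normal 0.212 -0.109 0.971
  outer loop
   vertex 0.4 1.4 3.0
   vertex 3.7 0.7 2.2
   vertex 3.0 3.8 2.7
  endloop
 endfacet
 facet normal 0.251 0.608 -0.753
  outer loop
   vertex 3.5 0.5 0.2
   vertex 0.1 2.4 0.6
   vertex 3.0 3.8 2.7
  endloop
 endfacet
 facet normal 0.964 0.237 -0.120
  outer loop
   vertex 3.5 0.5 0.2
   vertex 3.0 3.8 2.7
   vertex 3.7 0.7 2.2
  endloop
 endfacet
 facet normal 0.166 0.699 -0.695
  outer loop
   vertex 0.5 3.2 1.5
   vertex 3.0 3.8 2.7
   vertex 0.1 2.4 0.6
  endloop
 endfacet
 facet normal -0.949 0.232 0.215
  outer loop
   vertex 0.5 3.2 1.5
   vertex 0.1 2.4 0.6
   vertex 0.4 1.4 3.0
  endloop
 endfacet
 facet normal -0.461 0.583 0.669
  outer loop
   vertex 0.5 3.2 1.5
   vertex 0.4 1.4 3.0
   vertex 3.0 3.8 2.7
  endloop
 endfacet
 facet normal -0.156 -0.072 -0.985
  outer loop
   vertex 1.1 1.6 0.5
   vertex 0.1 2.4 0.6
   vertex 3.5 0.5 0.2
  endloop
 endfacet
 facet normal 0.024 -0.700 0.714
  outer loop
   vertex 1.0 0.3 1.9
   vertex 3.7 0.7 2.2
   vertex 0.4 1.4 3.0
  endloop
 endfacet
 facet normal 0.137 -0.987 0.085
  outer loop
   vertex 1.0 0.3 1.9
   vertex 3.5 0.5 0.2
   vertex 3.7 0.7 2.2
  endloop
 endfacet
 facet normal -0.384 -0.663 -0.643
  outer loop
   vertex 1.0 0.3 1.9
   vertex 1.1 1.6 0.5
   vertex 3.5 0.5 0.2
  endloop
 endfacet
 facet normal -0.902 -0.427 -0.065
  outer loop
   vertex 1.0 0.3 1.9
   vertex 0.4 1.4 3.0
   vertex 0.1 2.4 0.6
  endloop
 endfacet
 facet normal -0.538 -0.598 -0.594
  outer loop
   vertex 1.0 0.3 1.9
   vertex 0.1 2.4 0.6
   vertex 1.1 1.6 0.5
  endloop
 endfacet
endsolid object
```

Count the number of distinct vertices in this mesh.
8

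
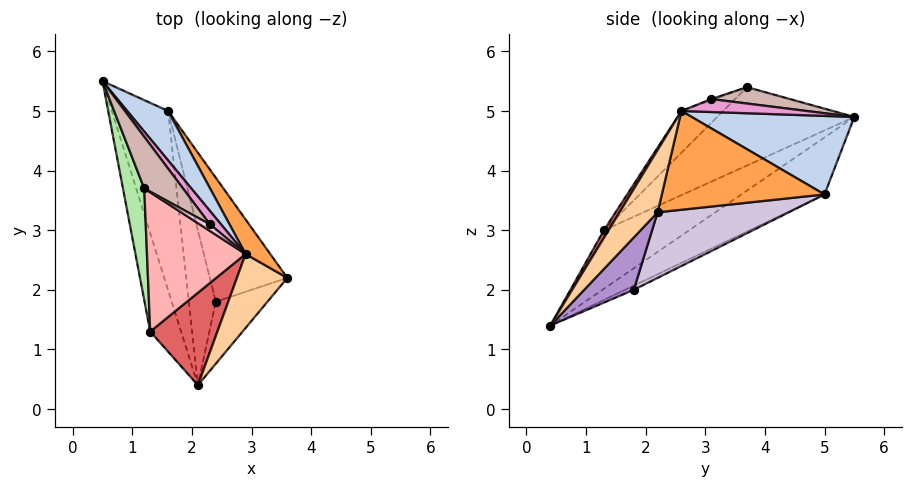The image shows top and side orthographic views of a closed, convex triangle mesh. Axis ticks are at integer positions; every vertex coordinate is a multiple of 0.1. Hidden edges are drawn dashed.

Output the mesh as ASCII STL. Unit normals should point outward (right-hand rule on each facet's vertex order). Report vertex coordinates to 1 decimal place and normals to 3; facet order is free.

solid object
 facet normal -0.690 0.250 -0.680
  outer loop
   vertex 1.6 5.0 3.6
   vertex 2.1 0.4 1.4
   vertex 0.5 5.5 4.9
  endloop
 endfacet
 facet normal 0.710 0.600 0.370
  outer loop
   vertex 2.9 2.6 5.0
   vertex 1.6 5.0 3.6
   vertex 0.5 5.5 4.9
  endloop
 endfacet
 facet normal 0.807 0.555 0.202
  outer loop
   vertex 2.9 2.6 5.0
   vertex 3.6 2.2 3.3
   vertex 1.6 5.0 3.6
  endloop
 endfacet
 facet normal 0.471 -0.795 0.381
  outer loop
   vertex 2.9 2.6 5.0
   vertex 2.1 0.4 1.4
   vertex 3.6 2.2 3.3
  endloop
 endfacet
 facet normal -0.884 0.042 -0.466
  outer loop
   vertex 1.3 1.3 3.0
   vertex 0.5 5.5 4.9
   vertex 2.1 0.4 1.4
  endloop
 endfacet
 facet normal -0.924 -0.289 0.251
  outer loop
   vertex 1.3 1.3 3.0
   vertex 1.2 3.7 5.4
   vertex 0.5 5.5 4.9
  endloop
 endfacet
 facet normal 0.058 -0.858 0.511
  outer loop
   vertex 1.3 1.3 3.0
   vertex 2.1 0.4 1.4
   vertex 2.9 2.6 5.0
  endloop
 endfacet
 facet normal -0.284 -0.684 0.672
  outer loop
   vertex 1.3 1.3 3.0
   vertex 2.9 2.6 5.0
   vertex 1.2 3.7 5.4
  endloop
 endfacet
 facet normal 0.704 0.147 -0.695
  outer loop
   vertex 2.4 1.8 2.0
   vertex 3.6 2.2 3.3
   vertex 2.1 0.4 1.4
  endloop
 endfacet
 facet normal 0.568 0.477 -0.671
  outer loop
   vertex 2.4 1.8 2.0
   vertex 1.6 5.0 3.6
   vertex 3.6 2.2 3.3
  endloop
 endfacet
 facet normal -0.138 0.415 -0.899
  outer loop
   vertex 2.4 1.8 2.0
   vertex 2.1 0.4 1.4
   vertex 1.6 5.0 3.6
  endloop
 endfacet
 facet normal 0.361 0.377 0.853
  outer loop
   vertex 2.3 3.1 5.2
   vertex 0.5 5.5 4.9
   vertex 1.2 3.7 5.4
  endloop
 endfacet
 facet normal 0.636 0.545 0.545
  outer loop
   vertex 2.3 3.1 5.2
   vertex 2.9 2.6 5.0
   vertex 0.5 5.5 4.9
  endloop
 endfacet
 facet normal -0.093 -0.464 0.881
  outer loop
   vertex 2.3 3.1 5.2
   vertex 1.2 3.7 5.4
   vertex 2.9 2.6 5.0
  endloop
 endfacet
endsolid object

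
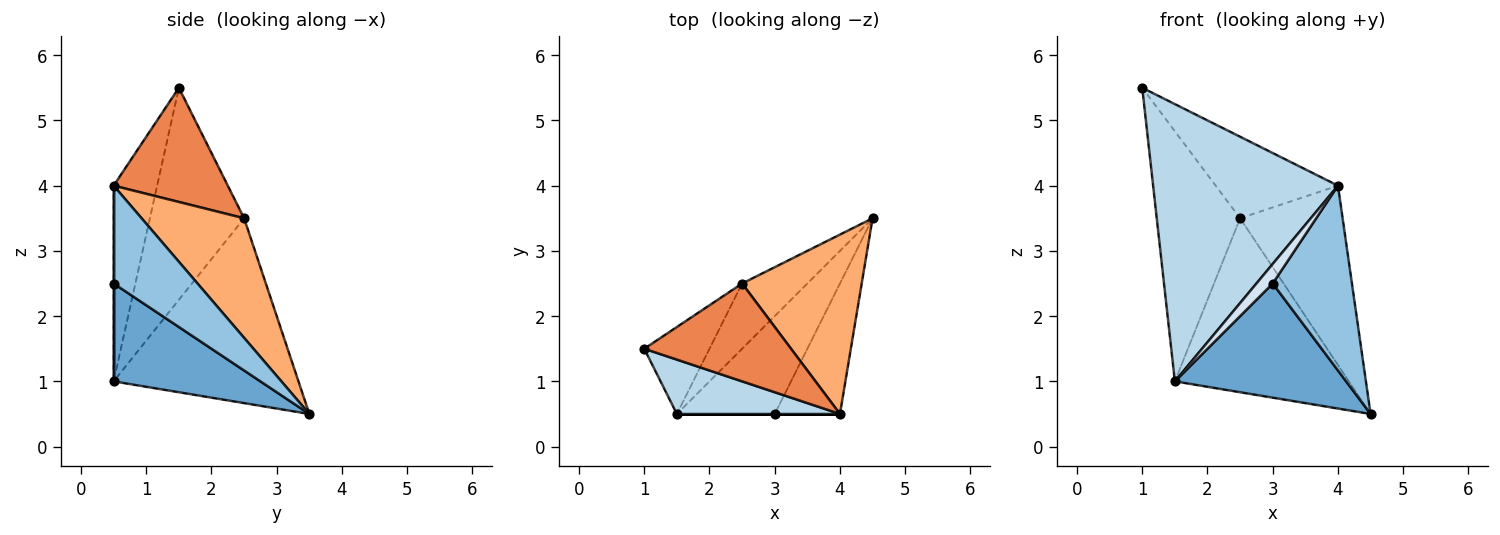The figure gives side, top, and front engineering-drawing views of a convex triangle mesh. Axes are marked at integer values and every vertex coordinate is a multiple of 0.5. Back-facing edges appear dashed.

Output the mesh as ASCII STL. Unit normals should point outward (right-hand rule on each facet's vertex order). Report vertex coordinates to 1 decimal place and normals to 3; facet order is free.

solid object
 facet normal 0.545 -0.636 -0.545
  outer loop
   vertex 1.5 0.5 1.0
   vertex 4.5 3.5 0.5
   vertex 3.0 0.5 2.5
  endloop
 endfacet
 facet normal 0.654 -0.618 -0.436
  outer loop
   vertex 4.0 0.5 4.0
   vertex 3.0 0.5 2.5
   vertex 4.5 3.5 0.5
  endloop
 endfacet
 facet normal -0.225 -0.956 0.187
  outer loop
   vertex 4.0 0.5 4.0
   vertex 1.0 1.5 5.5
   vertex 1.5 0.5 1.0
  endloop
 endfacet
 facet normal 0.000 -1.000 0.000
  outer loop
   vertex 4.0 0.5 4.0
   vertex 1.5 0.5 1.0
   vertex 3.0 0.5 2.5
  endloop
 endfacet
 facet normal 0.513 0.550 0.659
  outer loop
   vertex 2.5 2.5 3.5
   vertex 1.0 1.5 5.5
   vertex 4.0 0.5 4.0
  endloop
 endfacet
 facet normal 0.577 0.577 0.577
  outer loop
   vertex 2.5 2.5 3.5
   vertex 4.0 0.5 4.0
   vertex 4.5 3.5 0.5
  endloop
 endfacet
 facet normal -0.730 0.646 -0.225
  outer loop
   vertex 2.5 2.5 3.5
   vertex 1.5 0.5 1.0
   vertex 1.0 1.5 5.5
  endloop
 endfacet
 facet normal -0.705 0.664 -0.249
  outer loop
   vertex 2.5 2.5 3.5
   vertex 4.5 3.5 0.5
   vertex 1.5 0.5 1.0
  endloop
 endfacet
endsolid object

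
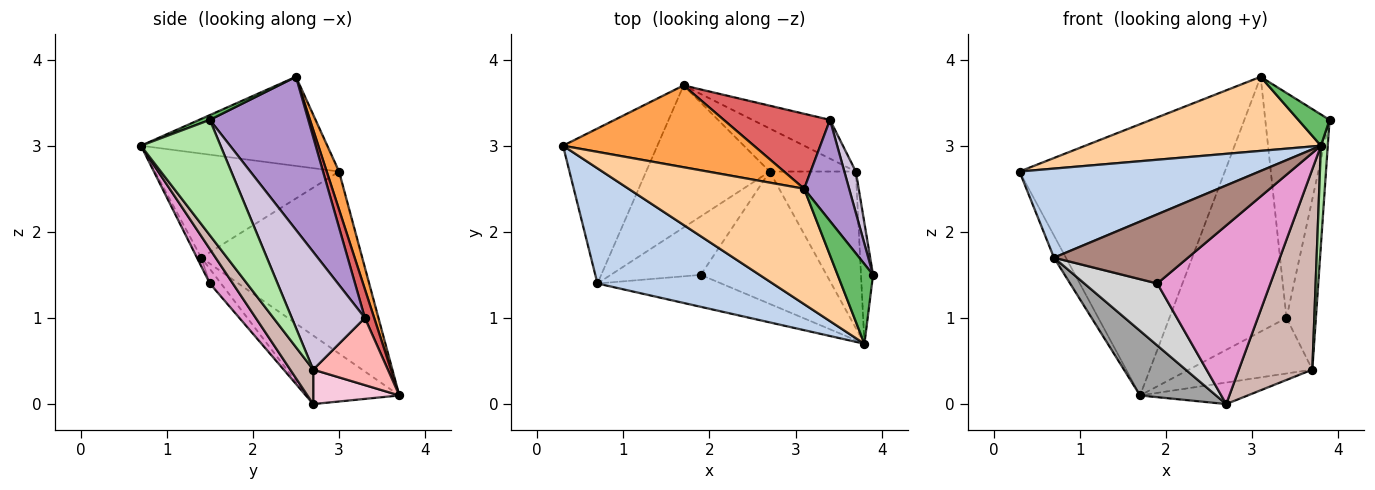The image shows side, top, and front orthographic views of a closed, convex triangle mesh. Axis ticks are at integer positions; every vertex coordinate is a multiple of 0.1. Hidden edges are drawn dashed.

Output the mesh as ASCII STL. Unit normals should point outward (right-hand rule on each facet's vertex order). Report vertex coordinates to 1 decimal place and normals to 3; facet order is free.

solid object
 facet normal -0.886 0.066 -0.459
  outer loop
   vertex 0.7 1.4 1.7
   vertex 0.3 3.0 2.7
   vertex 1.7 3.7 0.1
  endloop
 endfacet
 facet normal -0.425 -0.554 0.716
  outer loop
   vertex 0.7 1.4 1.7
   vertex 3.8 0.7 3.0
   vertex 0.3 3.0 2.7
  endloop
 endfacet
 facet normal 0.057 0.956 0.288
  outer loop
   vertex 3.1 2.5 3.8
   vertex 1.7 3.7 0.1
   vertex 0.3 3.0 2.7
  endloop
 endfacet
 facet normal -0.393 -0.497 0.774
  outer loop
   vertex 3.1 2.5 3.8
   vertex 0.3 3.0 2.7
   vertex 3.8 0.7 3.0
  endloop
 endfacet
 facet normal 0.125 -0.362 0.924
  outer loop
   vertex 3.1 2.5 3.8
   vertex 3.8 0.7 3.0
   vertex 3.9 1.5 3.3
  endloop
 endfacet
 facet normal 0.991 -0.085 -0.104
  outer loop
   vertex 3.7 2.7 0.4
   vertex 3.9 1.5 3.3
   vertex 3.8 0.7 3.0
  endloop
 endfacet
 facet normal 0.076 0.957 0.281
  outer loop
   vertex 3.4 3.3 1.0
   vertex 1.7 3.7 0.1
   vertex 3.1 2.5 3.8
  endloop
 endfacet
 facet normal 0.444 0.735 -0.513
  outer loop
   vertex 3.4 3.3 1.0
   vertex 3.7 2.7 0.4
   vertex 1.7 3.7 0.1
  endloop
 endfacet
 facet normal 0.813 0.531 0.239
  outer loop
   vertex 3.4 3.3 1.0
   vertex 3.1 2.5 3.8
   vertex 3.9 1.5 3.3
  endloop
 endfacet
 facet normal 0.924 0.372 0.090
  outer loop
   vertex 3.4 3.3 1.0
   vertex 3.9 1.5 3.3
   vertex 3.7 2.7 0.4
  endloop
 endfacet
 facet normal -0.029 -0.907 -0.419
  outer loop
   vertex 1.9 1.5 1.4
   vertex 3.8 0.7 3.0
   vertex 0.7 1.4 1.7
  endloop
 endfacet
 facet normal 0.239 -0.765 -0.598
  outer loop
   vertex 2.7 2.7 0.0
   vertex 3.7 2.7 0.4
   vertex 3.8 0.7 3.0
  endloop
 endfacet
 facet normal 0.161 -0.793 -0.588
  outer loop
   vertex 2.7 2.7 0.0
   vertex 3.8 0.7 3.0
   vertex 1.9 1.5 1.4
  endloop
 endfacet
 facet normal 0.337 0.421 -0.842
  outer loop
   vertex 2.7 2.7 0.0
   vertex 1.7 3.7 0.1
   vertex 3.7 2.7 0.4
  endloop
 endfacet
 facet normal -0.451 -0.369 -0.813
  outer loop
   vertex 2.7 2.7 0.0
   vertex 0.7 1.4 1.7
   vertex 1.7 3.7 0.1
  endloop
 endfacet
 facet normal -0.110 -0.723 -0.682
  outer loop
   vertex 2.7 2.7 0.0
   vertex 1.9 1.5 1.4
   vertex 0.7 1.4 1.7
  endloop
 endfacet
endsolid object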